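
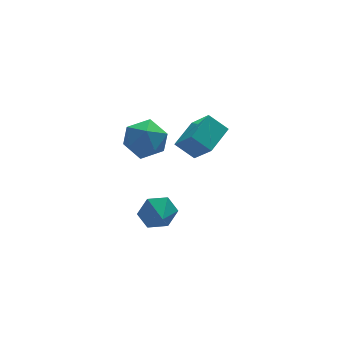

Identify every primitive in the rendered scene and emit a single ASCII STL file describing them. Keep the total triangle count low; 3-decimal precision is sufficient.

solid 
facet normal -0.747 -0.605 -0.276
outer loop
vertex 2.169 -4.995 3.857
vertex 1.411 -4.399 4.605
vertex 1.758 -3.9 2.569
endloop
endfacet
facet normal 0.621 -0.488 -0.613
outer loop
vertex 2.969 -2.921 3.015
vertex 2.169 -4.995 3.857
vertex 1.758 -3.9 2.569
endloop
endfacet
facet normal -0.747 -0.605 -0.276
outer loop
vertex 1.758 -3.9 2.569
vertex 1.411 -4.399 4.605
vertex 1.0 -3.304 3.317
endloop
endfacet
facet normal -0.236 0.629 -0.741
outer loop
vertex 1.0 -3.304 3.317
vertex 2.969 -2.921 3.015
vertex 1.758 -3.9 2.569
endloop
endfacet
facet normal 0.236 -0.629 0.741
outer loop
vertex 2.169 -4.995 3.857
vertex 2.622 -3.42 5.051
vertex 1.411 -4.399 4.605
endloop
endfacet
facet normal 0.621 -0.488 -0.613
outer loop
vertex 3.38 -4.016 4.303
vertex 2.169 -4.995 3.857
vertex 2.969 -2.921 3.015
endloop
endfacet
facet normal 0.236 -0.629 0.741
outer loop
vertex 3.38 -4.016 4.303
vertex 2.622 -3.42 5.051
vertex 2.169 -4.995 3.857
endloop
endfacet
facet normal -0.621 0.488 0.613
outer loop
vertex 1.411 -4.399 4.605
vertex 2.622 -3.42 5.051
vertex 1.0 -3.304 3.317
endloop
endfacet
facet normal -0.236 0.629 -0.741
outer loop
vertex 2.211 -2.325 3.763
vertex 2.969 -2.921 3.015
vertex 1.0 -3.304 3.317
endloop
endfacet
facet normal -0.621 0.488 0.613
outer loop
vertex 1.0 -3.304 3.317
vertex 2.622 -3.42 5.051
vertex 2.211 -2.325 3.763
endloop
endfacet
facet normal 0.747 0.605 0.276
outer loop
vertex 2.211 -2.325 3.763
vertex 3.38 -4.016 4.303
vertex 2.969 -2.921 3.015
endloop
endfacet
facet normal 0.747 0.605 0.276
outer loop
vertex 2.622 -3.42 5.051
vertex 3.38 -4.016 4.303
vertex 2.211 -2.325 3.763
endloop
endfacet
facet normal 0.093 0.936 -0.339
outer loop
vertex 0.724 -3.171 -2.8
vertex 0.329 -2.824 -1.95
vertex 1.318 -2.95 -2.027
endloop
endfacet
facet normal 0.560 -0.804 -0.200
outer loop
vertex 0.724 -3.171 -2.8
vertex 1.318 -2.95 -2.027
vertex 0.231 -3.816 -1.59
endloop
endfacet
facet normal 0.093 0.936 -0.340
outer loop
vertex 1.318 -2.95 -2.027
vertex 0.329 -2.824 -1.95
vertex 0.923 -2.602 -1.177
endloop
endfacet
facet normal 0.649 -0.549 0.526
outer loop
vertex 1.318 -2.95 -2.027
vertex 0.923 -2.602 -1.177
vertex 0.231 -3.816 -1.59
endloop
endfacet
facet normal 0.092 0.936 -0.340
outer loop
vertex 0.923 -2.602 -1.177
vertex 0.329 -2.824 -1.95
vertex -0.066 -2.476 -1.099
endloop
endfacet
facet normal 0.031 -0.338 0.941
outer loop
vertex 0.923 -2.602 -1.177
vertex -0.066 -2.476 -1.099
vertex 0.231 -3.816 -1.59
endloop
endfacet
facet normal 0.093 0.936 -0.340
outer loop
vertex -0.066 -2.476 -1.099
vertex 0.329 -2.824 -1.95
vertex -0.66 -2.698 -1.873
endloop
endfacet
facet normal -0.678 -0.381 0.629
outer loop
vertex -0.066 -2.476 -1.099
vertex -0.66 -2.698 -1.873
vertex 0.231 -3.816 -1.59
endloop
endfacet
facet normal 0.093 0.936 -0.340
outer loop
vertex -0.66 -2.698 -1.873
vertex 0.329 -2.824 -1.95
vertex -0.265 -3.046 -2.723
endloop
endfacet
facet normal -0.766 -0.635 -0.096
outer loop
vertex -0.66 -2.698 -1.873
vertex -0.265 -3.046 -2.723
vertex 0.231 -3.816 -1.59
endloop
endfacet
facet normal 0.092 0.936 -0.339
outer loop
vertex -0.265 -3.046 -2.723
vertex 0.329 -2.824 -1.95
vertex 0.724 -3.171 -2.8
endloop
endfacet
facet normal -0.147 -0.847 -0.511
outer loop
vertex -0.265 -3.046 -2.723
vertex 0.724 -3.171 -2.8
vertex 0.231 -3.816 -1.59
endloop
endfacet
facet normal -0.649 0.755 0.098
outer loop
vertex -0.781 -1.179 2.172
vertex -0.589 -1.167 3.355
vertex 0.087 -0.492 2.63
endloop
endfacet
facet normal -0.329 0.775 -0.540
outer loop
vertex -0.781 -1.179 2.172
vertex 0.087 -0.492 2.63
vertex 0.282 -1.111 1.622
endloop
endfacet
facet normal -0.462 0.159 -0.873
outer loop
vertex -0.781 -1.179 2.172
vertex 0.282 -1.111 1.622
vertex -0.274 -2.168 1.724
endloop
endfacet
facet normal -0.864 -0.242 -0.442
outer loop
vertex -0.781 -1.179 2.172
vertex -0.274 -2.168 1.724
vertex -0.812 -2.203 2.794
endloop
endfacet
facet normal -0.979 0.125 0.158
outer loop
vertex -0.781 -1.179 2.172
vertex -0.812 -2.203 2.794
vertex -0.589 -1.167 3.355
endloop
endfacet
facet normal 0.376 0.820 -0.431
outer loop
vertex 0.282 -1.111 1.622
vertex 0.087 -0.492 2.63
vertex 1.132 -1.057 2.466
endloop
endfacet
facet normal -0.142 0.787 0.600
outer loop
vertex 0.087 -0.492 2.63
vertex -0.589 -1.167 3.355
vertex 0.594 -1.092 3.536
endloop
endfacet
facet normal -0.678 -0.232 0.698
outer loop
vertex -0.589 -1.167 3.355
vertex -0.812 -2.203 2.794
vertex 0.038 -2.149 3.638
endloop
endfacet
facet normal -0.490 -0.827 -0.274
outer loop
vertex -0.812 -2.203 2.794
vertex -0.274 -2.168 1.724
vertex 0.233 -2.768 2.63
endloop
endfacet
facet normal 0.160 -0.178 -0.971
outer loop
vertex -0.274 -2.168 1.724
vertex 0.282 -1.111 1.622
vertex 0.909 -2.093 1.905
endloop
endfacet
facet normal 0.864 0.242 0.442
outer loop
vertex 1.101 -2.081 3.088
vertex 1.132 -1.057 2.466
vertex 0.594 -1.092 3.536
endloop
endfacet
facet normal 0.462 -0.159 0.873
outer loop
vertex 1.101 -2.081 3.088
vertex 0.594 -1.092 3.536
vertex 0.038 -2.149 3.638
endloop
endfacet
facet normal 0.329 -0.775 0.540
outer loop
vertex 1.101 -2.081 3.088
vertex 0.038 -2.149 3.638
vertex 0.233 -2.768 2.63
endloop
endfacet
facet normal 0.649 -0.755 -0.098
outer loop
vertex 1.101 -2.081 3.088
vertex 0.233 -2.768 2.63
vertex 0.909 -2.093 1.905
endloop
endfacet
facet normal 0.979 -0.125 -0.158
outer loop
vertex 1.101 -2.081 3.088
vertex 0.909 -2.093 1.905
vertex 1.132 -1.057 2.466
endloop
endfacet
facet normal 0.490 0.827 0.274
outer loop
vertex 0.594 -1.092 3.536
vertex 1.132 -1.057 2.466
vertex 0.087 -0.492 2.63
endloop
endfacet
facet normal -0.160 0.178 0.971
outer loop
vertex 0.038 -2.149 3.638
vertex 0.594 -1.092 3.536
vertex -0.589 -1.167 3.355
endloop
endfacet
facet normal -0.376 -0.820 0.431
outer loop
vertex 0.233 -2.768 2.63
vertex 0.038 -2.149 3.638
vertex -0.812 -2.203 2.794
endloop
endfacet
facet normal 0.142 -0.787 -0.600
outer loop
vertex 0.909 -2.093 1.905
vertex 0.233 -2.768 2.63
vertex -0.274 -2.168 1.724
endloop
endfacet
facet normal 0.678 0.232 -0.698
outer loop
vertex 1.132 -1.057 2.466
vertex 0.909 -2.093 1.905
vertex 0.282 -1.111 1.622
endloop
endfacet

endsolid


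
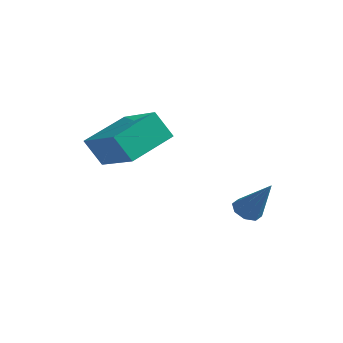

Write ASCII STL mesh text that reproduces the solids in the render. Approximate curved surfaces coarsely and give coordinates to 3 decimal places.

solid 
facet normal -0.541 0.016 -0.841
outer loop
vertex 1.616 1.586 -2.893
vertex 1.182 1.363 -2.618
vertex 1.359 1.884 -2.722
endloop
endfacet
facet normal 0.725 0.682 -0.099
outer loop
vertex 1.616 1.586 -2.893
vertex 1.359 1.884 -2.722
vertex 2.078 1.337 -1.222
endloop
endfacet
facet normal -0.539 0.015 -0.842
outer loop
vertex 1.359 1.884 -2.722
vertex 1.182 1.363 -2.618
vertex 0.998 1.876 -2.491
endloop
endfacet
facet normal 0.153 0.950 0.273
outer loop
vertex 1.359 1.884 -2.722
vertex 0.998 1.876 -2.491
vertex 2.078 1.337 -1.222
endloop
endfacet
facet normal -0.540 0.015 -0.842
outer loop
vertex 0.998 1.876 -2.491
vertex 1.182 1.363 -2.618
vertex 0.745 1.567 -2.334
endloop
endfacet
facet normal -0.412 0.658 0.630
outer loop
vertex 0.998 1.876 -2.491
vertex 0.745 1.567 -2.334
vertex 2.078 1.337 -1.222
endloop
endfacet
facet normal -0.540 0.016 -0.842
outer loop
vertex 0.745 1.567 -2.334
vertex 1.182 1.363 -2.618
vertex 0.748 1.139 -2.344
endloop
endfacet
facet normal -0.643 -0.022 0.766
outer loop
vertex 0.745 1.567 -2.334
vertex 0.748 1.139 -2.344
vertex 2.078 1.337 -1.222
endloop
endfacet
facet normal -0.540 0.017 -0.841
outer loop
vertex 0.748 1.139 -2.344
vertex 1.182 1.363 -2.618
vertex 1.005 0.841 -2.515
endloop
endfacet
facet normal -0.403 -0.692 0.600
outer loop
vertex 0.748 1.139 -2.344
vertex 1.005 0.841 -2.515
vertex 2.078 1.337 -1.222
endloop
endfacet
facet normal -0.539 0.017 -0.842
outer loop
vertex 1.005 0.841 -2.515
vertex 1.182 1.363 -2.618
vertex 1.366 0.849 -2.746
endloop
endfacet
facet normal 0.168 -0.959 0.229
outer loop
vertex 1.005 0.841 -2.515
vertex 1.366 0.849 -2.746
vertex 2.078 1.337 -1.222
endloop
endfacet
facet normal -0.541 0.016 -0.841
outer loop
vertex 1.366 0.849 -2.746
vertex 1.182 1.363 -2.618
vertex 1.619 1.158 -2.903
endloop
endfacet
facet normal 0.734 -0.667 -0.129
outer loop
vertex 1.366 0.849 -2.746
vertex 1.619 1.158 -2.903
vertex 2.078 1.337 -1.222
endloop
endfacet
facet normal -0.541 0.016 -0.841
outer loop
vertex 1.619 1.158 -2.903
vertex 1.182 1.363 -2.618
vertex 1.616 1.586 -2.893
endloop
endfacet
facet normal 0.964 0.013 -0.265
outer loop
vertex 1.619 1.158 -2.903
vertex 1.616 1.586 -2.893
vertex 2.078 1.337 -1.222
endloop
endfacet
facet normal -0.521 -0.117 0.845
outer loop
vertex -1.665 -2.164 1.508
vertex -1.187 -0.478 2.036
vertex -3.298 -1.417 0.604
endloop
endfacet
facet normal -0.262 -0.921 -0.288
outer loop
vertex -2.693 -1.282 -0.376
vertex -1.665 -2.164 1.508
vertex -3.298 -1.417 0.604
endloop
endfacet
facet normal -0.521 -0.118 0.845
outer loop
vertex -3.298 -1.417 0.604
vertex -1.187 -0.478 2.036
vertex -2.82 0.268 1.133
endloop
endfacet
facet normal -0.812 0.372 -0.450
outer loop
vertex -2.82 0.268 1.133
vertex -2.693 -1.282 -0.376
vertex -3.298 -1.417 0.604
endloop
endfacet
facet normal 0.812 -0.371 0.450
outer loop
vertex -1.665 -2.164 1.508
vertex -0.582 -0.343 1.056
vertex -1.187 -0.478 2.036
endloop
endfacet
facet normal -0.261 -0.921 -0.289
outer loop
vertex -1.06 -2.028 0.527
vertex -1.665 -2.164 1.508
vertex -2.693 -1.282 -0.376
endloop
endfacet
facet normal 0.812 -0.372 0.449
outer loop
vertex -1.06 -2.028 0.527
vertex -0.582 -0.343 1.056
vertex -1.665 -2.164 1.508
endloop
endfacet
facet normal 0.261 0.921 0.288
outer loop
vertex -1.187 -0.478 2.036
vertex -0.582 -0.343 1.056
vertex -2.82 0.268 1.133
endloop
endfacet
facet normal -0.812 0.371 -0.450
outer loop
vertex -2.215 0.404 0.152
vertex -2.693 -1.282 -0.376
vertex -2.82 0.268 1.133
endloop
endfacet
facet normal 0.261 0.921 0.289
outer loop
vertex -2.82 0.268 1.133
vertex -0.582 -0.343 1.056
vertex -2.215 0.404 0.152
endloop
endfacet
facet normal 0.521 0.117 -0.845
outer loop
vertex -2.215 0.404 0.152
vertex -1.06 -2.028 0.527
vertex -2.693 -1.282 -0.376
endloop
endfacet
facet normal 0.522 0.117 -0.845
outer loop
vertex -0.582 -0.343 1.056
vertex -1.06 -2.028 0.527
vertex -2.215 0.404 0.152
endloop
endfacet

endsolid


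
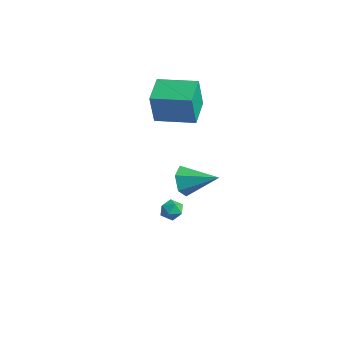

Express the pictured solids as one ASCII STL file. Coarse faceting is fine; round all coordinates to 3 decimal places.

solid 
facet normal -0.679 -0.725 0.117
outer loop
vertex 2.03 -2.227 1.397
vertex 2.448 -2.652 1.191
vertex 2.411 -2.518 1.807
endloop
endfacet
facet normal -0.784 -0.200 0.587
outer loop
vertex 2.03 -2.227 1.397
vertex 2.411 -2.518 1.807
vertex 2.298 -1.901 1.866
endloop
endfacet
facet normal -0.886 0.405 0.225
outer loop
vertex 2.03 -2.227 1.397
vertex 2.298 -1.901 1.866
vertex 2.265 -1.652 1.287
endloop
endfacet
facet normal -0.844 0.255 -0.472
outer loop
vertex 2.03 -2.227 1.397
vertex 2.265 -1.652 1.287
vertex 2.358 -2.116 0.87
endloop
endfacet
facet normal -0.716 -0.443 -0.539
outer loop
vertex 2.03 -2.227 1.397
vertex 2.358 -2.116 0.87
vertex 2.448 -2.652 1.191
endloop
endfacet
facet normal -0.189 -0.128 0.974
outer loop
vertex 2.298 -1.901 1.866
vertex 2.411 -2.518 1.807
vertex 2.882 -2.124 1.95
endloop
endfacet
facet normal -0.019 -0.977 0.211
outer loop
vertex 2.411 -2.518 1.807
vertex 2.448 -2.652 1.191
vertex 2.975 -2.588 1.533
endloop
endfacet
facet normal -0.077 -0.522 -0.850
outer loop
vertex 2.448 -2.652 1.191
vertex 2.358 -2.116 0.87
vertex 2.942 -2.339 0.954
endloop
endfacet
facet normal -0.284 0.609 -0.741
outer loop
vertex 2.358 -2.116 0.87
vertex 2.265 -1.652 1.287
vertex 2.829 -1.722 1.013
endloop
endfacet
facet normal -0.354 0.852 0.386
outer loop
vertex 2.265 -1.652 1.287
vertex 2.298 -1.901 1.866
vertex 2.792 -1.588 1.629
endloop
endfacet
facet normal 0.844 -0.255 0.472
outer loop
vertex 3.21 -2.013 1.423
vertex 2.882 -2.124 1.95
vertex 2.975 -2.588 1.533
endloop
endfacet
facet normal 0.886 -0.405 -0.225
outer loop
vertex 3.21 -2.013 1.423
vertex 2.975 -2.588 1.533
vertex 2.942 -2.339 0.954
endloop
endfacet
facet normal 0.784 0.200 -0.587
outer loop
vertex 3.21 -2.013 1.423
vertex 2.942 -2.339 0.954
vertex 2.829 -1.722 1.013
endloop
endfacet
facet normal 0.679 0.725 -0.117
outer loop
vertex 3.21 -2.013 1.423
vertex 2.829 -1.722 1.013
vertex 2.792 -1.588 1.629
endloop
endfacet
facet normal 0.716 0.443 0.539
outer loop
vertex 3.21 -2.013 1.423
vertex 2.792 -1.588 1.629
vertex 2.882 -2.124 1.95
endloop
endfacet
facet normal 0.284 -0.609 0.741
outer loop
vertex 2.975 -2.588 1.533
vertex 2.882 -2.124 1.95
vertex 2.411 -2.518 1.807
endloop
endfacet
facet normal 0.354 -0.852 -0.386
outer loop
vertex 2.942 -2.339 0.954
vertex 2.975 -2.588 1.533
vertex 2.448 -2.652 1.191
endloop
endfacet
facet normal 0.189 0.128 -0.974
outer loop
vertex 2.829 -1.722 1.013
vertex 2.942 -2.339 0.954
vertex 2.358 -2.116 0.87
endloop
endfacet
facet normal 0.019 0.977 -0.211
outer loop
vertex 2.792 -1.588 1.629
vertex 2.829 -1.722 1.013
vertex 2.265 -1.652 1.287
endloop
endfacet
facet normal 0.077 0.522 0.850
outer loop
vertex 2.882 -2.124 1.95
vertex 2.792 -1.588 1.629
vertex 2.298 -1.901 1.866
endloop
endfacet
facet normal -0.588 0.781 0.210
outer loop
vertex -4.899 3.405 4.535
vertex -3.149 4.678 4.696
vertex -5.025 3.817 2.654
endloop
endfacet
facet normal -0.807 -0.586 -0.074
outer loop
vertex -3.991 2.442 2.284
vertex -4.899 3.405 4.535
vertex -5.025 3.817 2.654
endloop
endfacet
facet normal -0.588 0.781 0.210
outer loop
vertex -5.025 3.817 2.654
vertex -3.149 4.678 4.696
vertex -3.275 5.09 2.815
endloop
endfacet
facet normal -0.065 0.213 -0.975
outer loop
vertex -3.275 5.09 2.815
vertex -3.991 2.442 2.284
vertex -5.025 3.817 2.654
endloop
endfacet
facet normal 0.065 -0.213 0.975
outer loop
vertex -4.899 3.405 4.535
vertex -2.115 3.303 4.326
vertex -3.149 4.678 4.696
endloop
endfacet
facet normal -0.807 -0.586 -0.074
outer loop
vertex -3.865 2.03 4.165
vertex -4.899 3.405 4.535
vertex -3.991 2.442 2.284
endloop
endfacet
facet normal 0.065 -0.213 0.975
outer loop
vertex -3.865 2.03 4.165
vertex -2.115 3.303 4.326
vertex -4.899 3.405 4.535
endloop
endfacet
facet normal 0.807 0.586 0.074
outer loop
vertex -3.149 4.678 4.696
vertex -2.115 3.303 4.326
vertex -3.275 5.09 2.815
endloop
endfacet
facet normal -0.065 0.213 -0.975
outer loop
vertex -2.241 3.715 2.445
vertex -3.991 2.442 2.284
vertex -3.275 5.09 2.815
endloop
endfacet
facet normal 0.807 0.586 0.074
outer loop
vertex -3.275 5.09 2.815
vertex -2.115 3.303 4.326
vertex -2.241 3.715 2.445
endloop
endfacet
facet normal 0.588 -0.781 -0.210
outer loop
vertex -2.241 3.715 2.445
vertex -3.865 2.03 4.165
vertex -3.991 2.442 2.284
endloop
endfacet
facet normal 0.588 -0.781 -0.210
outer loop
vertex -2.115 3.303 4.326
vertex -3.865 2.03 4.165
vertex -2.241 3.715 2.445
endloop
endfacet
facet normal -0.799 -0.505 -0.326
outer loop
vertex -2.119 2.954 -2.718
vertex -2.58 3.146 -1.886
vertex -2.659 3.756 -2.636
endloop
endfacet
facet normal 0.519 0.425 -0.742
outer loop
vertex -2.119 2.954 -2.718
vertex -2.659 3.756 -2.636
vertex -0.98 4.154 -1.234
endloop
endfacet
facet normal -0.800 -0.504 -0.326
outer loop
vertex -2.659 3.756 -2.636
vertex -2.58 3.146 -1.886
vertex -3.119 3.948 -1.804
endloop
endfacet
facet normal -0.029 0.970 -0.240
outer loop
vertex -2.659 3.756 -2.636
vertex -3.119 3.948 -1.804
vertex -0.98 4.154 -1.234
endloop
endfacet
facet normal -0.800 -0.504 -0.326
outer loop
vertex -3.119 3.948 -1.804
vertex -2.58 3.146 -1.886
vertex -3.04 3.337 -1.054
endloop
endfacet
facet normal -0.239 0.740 0.628
outer loop
vertex -3.119 3.948 -1.804
vertex -3.04 3.337 -1.054
vertex -0.98 4.154 -1.234
endloop
endfacet
facet normal -0.799 -0.505 -0.326
outer loop
vertex -3.04 3.337 -1.054
vertex -2.58 3.146 -1.886
vertex -2.5 2.535 -1.136
endloop
endfacet
facet normal 0.100 -0.034 0.994
outer loop
vertex -3.04 3.337 -1.054
vertex -2.5 2.535 -1.136
vertex -0.98 4.154 -1.234
endloop
endfacet
facet normal -0.799 -0.505 -0.326
outer loop
vertex -2.5 2.535 -1.136
vertex -2.58 3.146 -1.886
vertex -2.04 2.344 -1.968
endloop
endfacet
facet normal 0.649 -0.580 0.492
outer loop
vertex -2.5 2.535 -1.136
vertex -2.04 2.344 -1.968
vertex -0.98 4.154 -1.234
endloop
endfacet
facet normal -0.799 -0.505 -0.326
outer loop
vertex -2.04 2.344 -1.968
vertex -2.58 3.146 -1.886
vertex -2.119 2.954 -2.718
endloop
endfacet
facet normal 0.858 -0.350 -0.375
outer loop
vertex -2.04 2.344 -1.968
vertex -2.119 2.954 -2.718
vertex -0.98 4.154 -1.234
endloop
endfacet

endsolid


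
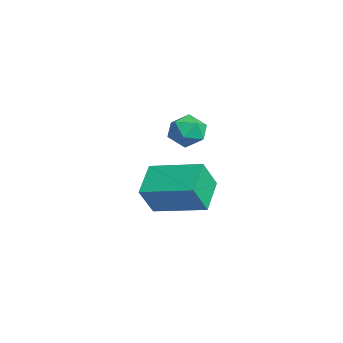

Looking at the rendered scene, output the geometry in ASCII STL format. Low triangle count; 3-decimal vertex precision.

solid 
facet normal -0.765 0.462 0.449
outer loop
vertex 0.12 -0.407 -2.884
vertex 1.254 1.057 -2.459
vertex -0.186 0.146 -3.974
endloop
endfacet
facet normal -0.597 -0.771 -0.223
outer loop
vertex 0.846 -0.477 -4.581
vertex 0.12 -0.407 -2.884
vertex -0.186 0.146 -3.974
endloop
endfacet
facet normal -0.765 0.461 0.450
outer loop
vertex -0.186 0.146 -3.974
vertex 1.254 1.057 -2.459
vertex 0.947 1.61 -3.549
endloop
endfacet
facet normal -0.243 0.439 -0.865
outer loop
vertex 0.947 1.61 -3.549
vertex 0.846 -0.477 -4.581
vertex -0.186 0.146 -3.974
endloop
endfacet
facet normal 0.243 -0.439 0.865
outer loop
vertex 0.12 -0.407 -2.884
vertex 2.286 0.434 -3.066
vertex 1.254 1.057 -2.459
endloop
endfacet
facet normal -0.596 -0.771 -0.223
outer loop
vertex 1.153 -1.03 -3.491
vertex 0.12 -0.407 -2.884
vertex 0.846 -0.477 -4.581
endloop
endfacet
facet normal 0.243 -0.439 0.865
outer loop
vertex 1.153 -1.03 -3.491
vertex 2.286 0.434 -3.066
vertex 0.12 -0.407 -2.884
endloop
endfacet
facet normal 0.597 0.771 0.223
outer loop
vertex 1.254 1.057 -2.459
vertex 2.286 0.434 -3.066
vertex 0.947 1.61 -3.549
endloop
endfacet
facet normal -0.243 0.439 -0.865
outer loop
vertex 1.98 0.987 -4.156
vertex 0.846 -0.477 -4.581
vertex 0.947 1.61 -3.549
endloop
endfacet
facet normal 0.596 0.771 0.224
outer loop
vertex 0.947 1.61 -3.549
vertex 2.286 0.434 -3.066
vertex 1.98 0.987 -4.156
endloop
endfacet
facet normal 0.765 -0.462 -0.450
outer loop
vertex 1.98 0.987 -4.156
vertex 1.153 -1.03 -3.491
vertex 0.846 -0.477 -4.581
endloop
endfacet
facet normal 0.765 -0.462 -0.449
outer loop
vertex 2.286 0.434 -3.066
vertex 1.153 -1.03 -3.491
vertex 1.98 0.987 -4.156
endloop
endfacet
facet normal -0.569 0.679 0.464
outer loop
vertex -2.558 2.337 -2.531
vertex -3.179 1.952 -2.729
vertex -2.83 1.797 -2.075
endloop
endfacet
facet normal 0.069 0.623 0.779
outer loop
vertex -2.558 2.337 -2.531
vertex -2.83 1.797 -2.075
vertex -2.084 1.856 -2.188
endloop
endfacet
facet normal 0.569 0.769 0.292
outer loop
vertex -2.558 2.337 -2.531
vertex -2.084 1.856 -2.188
vertex -1.971 2.047 -2.912
endloop
endfacet
facet normal 0.240 0.914 -0.326
outer loop
vertex -2.558 2.337 -2.531
vertex -1.971 2.047 -2.912
vertex -2.648 2.106 -3.246
endloop
endfacet
facet normal -0.463 0.859 -0.219
outer loop
vertex -2.558 2.337 -2.531
vertex -2.648 2.106 -3.246
vertex -3.179 1.952 -2.729
endloop
endfacet
facet normal 0.154 -0.054 0.987
outer loop
vertex -2.084 1.856 -2.188
vertex -2.83 1.797 -2.075
vertex -2.412 1.174 -2.174
endloop
endfacet
facet normal -0.878 0.037 0.477
outer loop
vertex -2.83 1.797 -2.075
vertex -3.179 1.952 -2.729
vertex -3.089 1.233 -2.508
endloop
endfacet
facet normal -0.706 0.327 -0.628
outer loop
vertex -3.179 1.952 -2.729
vertex -2.648 2.106 -3.246
vertex -2.976 1.424 -3.232
endloop
endfacet
facet normal 0.431 0.416 -0.800
outer loop
vertex -2.648 2.106 -3.246
vertex -1.971 2.047 -2.912
vertex -2.23 1.483 -3.345
endloop
endfacet
facet normal 0.963 0.181 0.198
outer loop
vertex -1.971 2.047 -2.912
vertex -2.084 1.856 -2.188
vertex -1.881 1.328 -2.691
endloop
endfacet
facet normal -0.240 -0.914 0.326
outer loop
vertex -2.502 0.943 -2.889
vertex -2.412 1.174 -2.174
vertex -3.089 1.233 -2.508
endloop
endfacet
facet normal -0.569 -0.769 -0.292
outer loop
vertex -2.502 0.943 -2.889
vertex -3.089 1.233 -2.508
vertex -2.976 1.424 -3.232
endloop
endfacet
facet normal -0.069 -0.623 -0.779
outer loop
vertex -2.502 0.943 -2.889
vertex -2.976 1.424 -3.232
vertex -2.23 1.483 -3.345
endloop
endfacet
facet normal 0.569 -0.679 -0.464
outer loop
vertex -2.502 0.943 -2.889
vertex -2.23 1.483 -3.345
vertex -1.881 1.328 -2.691
endloop
endfacet
facet normal 0.463 -0.859 0.219
outer loop
vertex -2.502 0.943 -2.889
vertex -1.881 1.328 -2.691
vertex -2.412 1.174 -2.174
endloop
endfacet
facet normal -0.431 -0.416 0.800
outer loop
vertex -3.089 1.233 -2.508
vertex -2.412 1.174 -2.174
vertex -2.83 1.797 -2.075
endloop
endfacet
facet normal -0.963 -0.181 -0.198
outer loop
vertex -2.976 1.424 -3.232
vertex -3.089 1.233 -2.508
vertex -3.179 1.952 -2.729
endloop
endfacet
facet normal -0.154 0.054 -0.987
outer loop
vertex -2.23 1.483 -3.345
vertex -2.976 1.424 -3.232
vertex -2.648 2.106 -3.246
endloop
endfacet
facet normal 0.878 -0.037 -0.477
outer loop
vertex -1.881 1.328 -2.691
vertex -2.23 1.483 -3.345
vertex -1.971 2.047 -2.912
endloop
endfacet
facet normal 0.706 -0.327 0.628
outer loop
vertex -2.412 1.174 -2.174
vertex -1.881 1.328 -2.691
vertex -2.084 1.856 -2.188
endloop
endfacet

endsolid


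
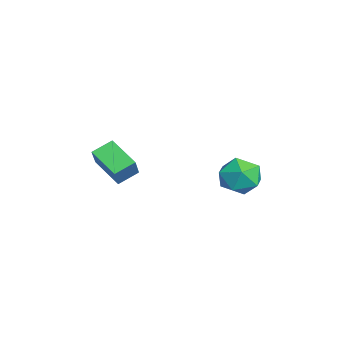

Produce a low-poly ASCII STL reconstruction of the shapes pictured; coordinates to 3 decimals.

solid 
facet normal -0.413 0.427 0.804
outer loop
vertex 2.357 3.08 -2.468
vertex 1.27 2.629 -2.786
vertex 2.01 1.983 -2.063
endloop
endfacet
facet normal 0.268 0.258 0.928
outer loop
vertex 2.357 3.08 -2.468
vertex 2.01 1.983 -2.063
vertex 3.156 2.158 -2.443
endloop
endfacet
facet normal 0.671 0.594 0.444
outer loop
vertex 2.357 3.08 -2.468
vertex 3.156 2.158 -2.443
vertex 3.124 2.912 -3.402
endloop
endfacet
facet normal 0.238 0.971 0.021
outer loop
vertex 2.357 3.08 -2.468
vertex 3.124 2.912 -3.402
vertex 1.958 3.203 -3.613
endloop
endfacet
facet normal -0.432 0.868 0.244
outer loop
vertex 2.357 3.08 -2.468
vertex 1.958 3.203 -3.613
vertex 1.27 2.629 -2.786
endloop
endfacet
facet normal 0.342 -0.445 0.827
outer loop
vertex 3.156 2.158 -2.443
vertex 2.01 1.983 -2.063
vertex 2.562 1.137 -2.747
endloop
endfacet
facet normal -0.760 -0.170 0.627
outer loop
vertex 2.01 1.983 -2.063
vertex 1.27 2.629 -2.786
vertex 1.396 1.428 -2.958
endloop
endfacet
facet normal -0.791 0.544 -0.281
outer loop
vertex 1.27 2.629 -2.786
vertex 1.958 3.203 -3.613
vertex 1.364 2.182 -3.917
endloop
endfacet
facet normal 0.293 0.709 -0.641
outer loop
vertex 1.958 3.203 -3.613
vertex 3.124 2.912 -3.402
vertex 2.51 2.357 -4.297
endloop
endfacet
facet normal 0.994 0.098 0.044
outer loop
vertex 3.124 2.912 -3.402
vertex 3.156 2.158 -2.443
vertex 3.25 1.711 -3.574
endloop
endfacet
facet normal -0.238 -0.971 -0.021
outer loop
vertex 2.163 1.26 -3.892
vertex 2.562 1.137 -2.747
vertex 1.396 1.428 -2.958
endloop
endfacet
facet normal -0.671 -0.594 -0.444
outer loop
vertex 2.163 1.26 -3.892
vertex 1.396 1.428 -2.958
vertex 1.364 2.182 -3.917
endloop
endfacet
facet normal -0.268 -0.258 -0.928
outer loop
vertex 2.163 1.26 -3.892
vertex 1.364 2.182 -3.917
vertex 2.51 2.357 -4.297
endloop
endfacet
facet normal 0.413 -0.427 -0.804
outer loop
vertex 2.163 1.26 -3.892
vertex 2.51 2.357 -4.297
vertex 3.25 1.711 -3.574
endloop
endfacet
facet normal 0.432 -0.868 -0.244
outer loop
vertex 2.163 1.26 -3.892
vertex 3.25 1.711 -3.574
vertex 2.562 1.137 -2.747
endloop
endfacet
facet normal -0.293 -0.709 0.641
outer loop
vertex 1.396 1.428 -2.958
vertex 2.562 1.137 -2.747
vertex 2.01 1.983 -2.063
endloop
endfacet
facet normal -0.994 -0.098 -0.044
outer loop
vertex 1.364 2.182 -3.917
vertex 1.396 1.428 -2.958
vertex 1.27 2.629 -2.786
endloop
endfacet
facet normal -0.342 0.445 -0.827
outer loop
vertex 2.51 2.357 -4.297
vertex 1.364 2.182 -3.917
vertex 1.958 3.203 -3.613
endloop
endfacet
facet normal 0.760 0.170 -0.627
outer loop
vertex 3.25 1.711 -3.574
vertex 2.51 2.357 -4.297
vertex 3.124 2.912 -3.402
endloop
endfacet
facet normal 0.791 -0.544 0.281
outer loop
vertex 2.562 1.137 -2.747
vertex 3.25 1.711 -3.574
vertex 3.156 2.158 -2.443
endloop
endfacet
facet normal -0.588 0.137 -0.798
outer loop
vertex -0.532 -3.593 -2.7
vertex 0.829 -2.555 -3.525
vertex -0.069 -4.609 -3.215
endloop
endfacet
facet normal -0.716 -0.546 0.434
outer loop
vertex 0.771 -4.805 -2.075
vertex -0.532 -3.593 -2.7
vertex -0.069 -4.609 -3.215
endloop
endfacet
facet normal -0.588 0.137 -0.798
outer loop
vertex -0.069 -4.609 -3.215
vertex 0.829 -2.555 -3.525
vertex 1.292 -3.571 -4.04
endloop
endfacet
facet normal 0.376 -0.826 -0.419
outer loop
vertex 1.292 -3.571 -4.04
vertex 0.771 -4.805 -2.075
vertex -0.069 -4.609 -3.215
endloop
endfacet
facet normal -0.376 0.826 0.419
outer loop
vertex -0.532 -3.593 -2.7
vertex 1.669 -2.751 -2.385
vertex 0.829 -2.555 -3.525
endloop
endfacet
facet normal -0.716 -0.546 0.434
outer loop
vertex 0.308 -3.789 -1.56
vertex -0.532 -3.593 -2.7
vertex 0.771 -4.805 -2.075
endloop
endfacet
facet normal -0.376 0.826 0.419
outer loop
vertex 0.308 -3.789 -1.56
vertex 1.669 -2.751 -2.385
vertex -0.532 -3.593 -2.7
endloop
endfacet
facet normal 0.716 0.546 -0.434
outer loop
vertex 0.829 -2.555 -3.525
vertex 1.669 -2.751 -2.385
vertex 1.292 -3.571 -4.04
endloop
endfacet
facet normal 0.376 -0.826 -0.419
outer loop
vertex 2.132 -3.767 -2.9
vertex 0.771 -4.805 -2.075
vertex 1.292 -3.571 -4.04
endloop
endfacet
facet normal 0.716 0.546 -0.434
outer loop
vertex 1.292 -3.571 -4.04
vertex 1.669 -2.751 -2.385
vertex 2.132 -3.767 -2.9
endloop
endfacet
facet normal 0.588 -0.137 0.798
outer loop
vertex 2.132 -3.767 -2.9
vertex 0.308 -3.789 -1.56
vertex 0.771 -4.805 -2.075
endloop
endfacet
facet normal 0.588 -0.137 0.798
outer loop
vertex 1.669 -2.751 -2.385
vertex 0.308 -3.789 -1.56
vertex 2.132 -3.767 -2.9
endloop
endfacet

endsolid


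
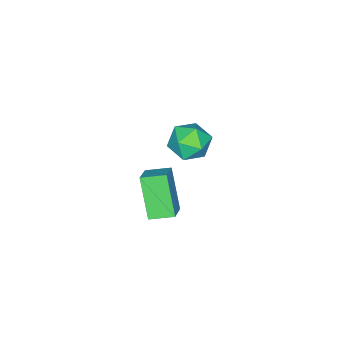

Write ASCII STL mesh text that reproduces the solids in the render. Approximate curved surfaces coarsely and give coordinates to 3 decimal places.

solid 
facet normal 0.418 0.457 0.785
outer loop
vertex -2.463 2.024 -2.2
vertex -2.876 1.476 -1.661
vertex -2.083 1.274 -1.966
endloop
endfacet
facet normal 0.843 0.494 0.212
outer loop
vertex -2.463 2.024 -2.2
vertex -2.083 1.274 -1.966
vertex -2.035 1.548 -2.793
endloop
endfacet
facet normal 0.483 0.819 -0.309
outer loop
vertex -2.463 2.024 -2.2
vertex -2.035 1.548 -2.793
vertex -2.797 1.919 -2.999
endloop
endfacet
facet normal -0.166 0.984 -0.060
outer loop
vertex -2.463 2.024 -2.2
vertex -2.797 1.919 -2.999
vertex -3.317 1.874 -2.3
endloop
endfacet
facet normal -0.206 0.761 0.616
outer loop
vertex -2.463 2.024 -2.2
vertex -3.317 1.874 -2.3
vertex -2.876 1.476 -1.661
endloop
endfacet
facet normal 0.985 -0.173 -0.000
outer loop
vertex -2.035 1.548 -2.793
vertex -2.083 1.274 -1.966
vertex -2.183 0.706 -2.62
endloop
endfacet
facet normal 0.297 -0.232 0.926
outer loop
vertex -2.083 1.274 -1.966
vertex -2.876 1.476 -1.661
vertex -2.703 0.661 -1.921
endloop
endfacet
facet normal -0.712 0.259 0.653
outer loop
vertex -2.876 1.476 -1.661
vertex -3.317 1.874 -2.3
vertex -3.465 1.032 -2.127
endloop
endfacet
facet normal -0.647 0.622 -0.441
outer loop
vertex -3.317 1.874 -2.3
vertex -2.797 1.919 -2.999
vertex -3.417 1.306 -2.954
endloop
endfacet
facet normal 0.401 0.355 -0.845
outer loop
vertex -2.797 1.919 -2.999
vertex -2.035 1.548 -2.793
vertex -2.624 1.104 -3.259
endloop
endfacet
facet normal 0.166 -0.984 0.060
outer loop
vertex -3.037 0.556 -2.72
vertex -2.183 0.706 -2.62
vertex -2.703 0.661 -1.921
endloop
endfacet
facet normal -0.483 -0.819 0.309
outer loop
vertex -3.037 0.556 -2.72
vertex -2.703 0.661 -1.921
vertex -3.465 1.032 -2.127
endloop
endfacet
facet normal -0.843 -0.494 -0.212
outer loop
vertex -3.037 0.556 -2.72
vertex -3.465 1.032 -2.127
vertex -3.417 1.306 -2.954
endloop
endfacet
facet normal -0.418 -0.457 -0.785
outer loop
vertex -3.037 0.556 -2.72
vertex -3.417 1.306 -2.954
vertex -2.624 1.104 -3.259
endloop
endfacet
facet normal 0.206 -0.761 -0.616
outer loop
vertex -3.037 0.556 -2.72
vertex -2.624 1.104 -3.259
vertex -2.183 0.706 -2.62
endloop
endfacet
facet normal 0.647 -0.622 0.441
outer loop
vertex -2.703 0.661 -1.921
vertex -2.183 0.706 -2.62
vertex -2.083 1.274 -1.966
endloop
endfacet
facet normal -0.401 -0.355 0.845
outer loop
vertex -3.465 1.032 -2.127
vertex -2.703 0.661 -1.921
vertex -2.876 1.476 -1.661
endloop
endfacet
facet normal -0.985 0.173 0.000
outer loop
vertex -3.417 1.306 -2.954
vertex -3.465 1.032 -2.127
vertex -3.317 1.874 -2.3
endloop
endfacet
facet normal -0.297 0.232 -0.926
outer loop
vertex -2.624 1.104 -3.259
vertex -3.417 1.306 -2.954
vertex -2.797 1.919 -2.999
endloop
endfacet
facet normal 0.712 -0.259 -0.653
outer loop
vertex -2.183 0.706 -2.62
vertex -2.624 1.104 -3.259
vertex -2.035 1.548 -2.793
endloop
endfacet
facet normal -0.773 -0.376 -0.511
outer loop
vertex 0.985 2.201 -0.279
vertex 0.489 2.935 -0.069
vertex 1.529 2.964 -1.662
endloop
endfacet
facet normal 0.545 -0.806 -0.231
outer loop
vertex 2.271 3.325 -1.171
vertex 0.985 2.201 -0.279
vertex 1.529 2.964 -1.662
endloop
endfacet
facet normal -0.773 -0.376 -0.511
outer loop
vertex 1.529 2.964 -1.662
vertex 0.489 2.935 -0.069
vertex 1.033 3.698 -1.452
endloop
endfacet
facet normal 0.326 0.457 -0.828
outer loop
vertex 1.033 3.698 -1.452
vertex 2.271 3.325 -1.171
vertex 1.529 2.964 -1.662
endloop
endfacet
facet normal -0.326 -0.457 0.828
outer loop
vertex 0.985 2.201 -0.279
vertex 1.231 3.296 0.422
vertex 0.489 2.935 -0.069
endloop
endfacet
facet normal 0.545 -0.806 -0.231
outer loop
vertex 1.727 2.562 0.212
vertex 0.985 2.201 -0.279
vertex 2.271 3.325 -1.171
endloop
endfacet
facet normal -0.326 -0.457 0.828
outer loop
vertex 1.727 2.562 0.212
vertex 1.231 3.296 0.422
vertex 0.985 2.201 -0.279
endloop
endfacet
facet normal -0.545 0.806 0.231
outer loop
vertex 0.489 2.935 -0.069
vertex 1.231 3.296 0.422
vertex 1.033 3.698 -1.452
endloop
endfacet
facet normal 0.326 0.457 -0.828
outer loop
vertex 1.775 4.059 -0.961
vertex 2.271 3.325 -1.171
vertex 1.033 3.698 -1.452
endloop
endfacet
facet normal -0.545 0.806 0.231
outer loop
vertex 1.033 3.698 -1.452
vertex 1.231 3.296 0.422
vertex 1.775 4.059 -0.961
endloop
endfacet
facet normal 0.773 0.376 0.511
outer loop
vertex 1.775 4.059 -0.961
vertex 1.727 2.562 0.212
vertex 2.271 3.325 -1.171
endloop
endfacet
facet normal 0.773 0.376 0.511
outer loop
vertex 1.231 3.296 0.422
vertex 1.727 2.562 0.212
vertex 1.775 4.059 -0.961
endloop
endfacet

endsolid


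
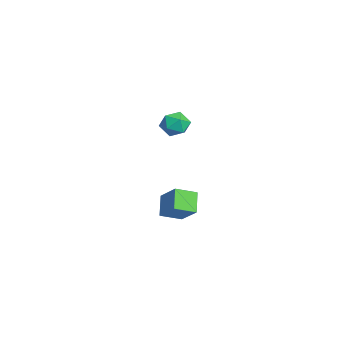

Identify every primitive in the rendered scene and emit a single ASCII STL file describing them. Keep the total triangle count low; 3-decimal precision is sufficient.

solid 
facet normal -0.390 0.820 0.418
outer loop
vertex -4.372 4.186 1.686
vertex -3.981 3.982 2.451
vertex -3.559 4.484 1.86
endloop
endfacet
facet normal -0.277 0.919 -0.279
outer loop
vertex -4.372 4.186 1.686
vertex -3.559 4.484 1.86
vertex -3.755 4.18 1.054
endloop
endfacet
facet normal -0.646 0.423 -0.635
outer loop
vertex -4.372 4.186 1.686
vertex -3.755 4.18 1.054
vertex -4.298 3.49 1.147
endloop
endfacet
facet normal -0.987 0.017 -0.158
outer loop
vertex -4.372 4.186 1.686
vertex -4.298 3.49 1.147
vertex -4.438 3.367 2.011
endloop
endfacet
facet normal -0.829 0.263 0.494
outer loop
vertex -4.372 4.186 1.686
vertex -4.438 3.367 2.011
vertex -3.981 3.982 2.451
endloop
endfacet
facet normal 0.416 0.813 -0.408
outer loop
vertex -3.755 4.18 1.054
vertex -3.559 4.484 1.86
vertex -2.982 3.973 1.429
endloop
endfacet
facet normal 0.233 0.653 0.721
outer loop
vertex -3.559 4.484 1.86
vertex -3.981 3.982 2.451
vertex -3.122 3.85 2.293
endloop
endfacet
facet normal -0.476 -0.250 0.843
outer loop
vertex -3.981 3.982 2.451
vertex -4.438 3.367 2.011
vertex -3.665 3.16 2.386
endloop
endfacet
facet normal -0.732 -0.648 -0.211
outer loop
vertex -4.438 3.367 2.011
vertex -4.298 3.49 1.147
vertex -3.861 2.856 1.58
endloop
endfacet
facet normal -0.180 0.009 -0.984
outer loop
vertex -4.298 3.49 1.147
vertex -3.755 4.18 1.054
vertex -3.439 3.358 0.989
endloop
endfacet
facet normal 0.987 -0.017 0.158
outer loop
vertex -3.048 3.154 1.754
vertex -2.982 3.973 1.429
vertex -3.122 3.85 2.293
endloop
endfacet
facet normal 0.646 -0.423 0.635
outer loop
vertex -3.048 3.154 1.754
vertex -3.122 3.85 2.293
vertex -3.665 3.16 2.386
endloop
endfacet
facet normal 0.277 -0.919 0.279
outer loop
vertex -3.048 3.154 1.754
vertex -3.665 3.16 2.386
vertex -3.861 2.856 1.58
endloop
endfacet
facet normal 0.390 -0.820 -0.418
outer loop
vertex -3.048 3.154 1.754
vertex -3.861 2.856 1.58
vertex -3.439 3.358 0.989
endloop
endfacet
facet normal 0.829 -0.263 -0.494
outer loop
vertex -3.048 3.154 1.754
vertex -3.439 3.358 0.989
vertex -2.982 3.973 1.429
endloop
endfacet
facet normal 0.732 0.648 0.211
outer loop
vertex -3.122 3.85 2.293
vertex -2.982 3.973 1.429
vertex -3.559 4.484 1.86
endloop
endfacet
facet normal 0.180 -0.009 0.984
outer loop
vertex -3.665 3.16 2.386
vertex -3.122 3.85 2.293
vertex -3.981 3.982 2.451
endloop
endfacet
facet normal -0.416 -0.813 0.408
outer loop
vertex -3.861 2.856 1.58
vertex -3.665 3.16 2.386
vertex -4.438 3.367 2.011
endloop
endfacet
facet normal -0.233 -0.653 -0.721
outer loop
vertex -3.439 3.358 0.989
vertex -3.861 2.856 1.58
vertex -4.298 3.49 1.147
endloop
endfacet
facet normal 0.476 0.250 -0.843
outer loop
vertex -2.982 3.973 1.429
vertex -3.439 3.358 0.989
vertex -3.755 4.18 1.054
endloop
endfacet
facet normal -0.672 -0.358 -0.648
outer loop
vertex 1.945 2.077 -0.447
vertex 1.776 3.191 -0.888
vertex 2.876 1.88 -1.304
endloop
endfacet
facet normal 0.140 -0.921 0.364
outer loop
vertex 3.904 2.429 -0.312
vertex 1.945 2.077 -0.447
vertex 2.876 1.88 -1.304
endloop
endfacet
facet normal -0.672 -0.358 -0.648
outer loop
vertex 2.876 1.88 -1.304
vertex 1.776 3.191 -0.888
vertex 2.706 2.995 -1.744
endloop
endfacet
facet normal 0.727 -0.153 -0.669
outer loop
vertex 2.706 2.995 -1.744
vertex 3.904 2.429 -0.312
vertex 2.876 1.88 -1.304
endloop
endfacet
facet normal -0.728 0.154 0.669
outer loop
vertex 1.945 2.077 -0.447
vertex 2.804 3.74 0.104
vertex 1.776 3.191 -0.888
endloop
endfacet
facet normal 0.140 -0.921 0.363
outer loop
vertex 2.974 2.625 0.544
vertex 1.945 2.077 -0.447
vertex 3.904 2.429 -0.312
endloop
endfacet
facet normal -0.727 0.153 0.670
outer loop
vertex 2.974 2.625 0.544
vertex 2.804 3.74 0.104
vertex 1.945 2.077 -0.447
endloop
endfacet
facet normal -0.141 0.921 -0.364
outer loop
vertex 1.776 3.191 -0.888
vertex 2.804 3.74 0.104
vertex 2.706 2.995 -1.744
endloop
endfacet
facet normal 0.727 -0.155 -0.669
outer loop
vertex 3.735 3.543 -0.753
vertex 3.904 2.429 -0.312
vertex 2.706 2.995 -1.744
endloop
endfacet
facet normal -0.140 0.921 -0.364
outer loop
vertex 2.706 2.995 -1.744
vertex 2.804 3.74 0.104
vertex 3.735 3.543 -0.753
endloop
endfacet
facet normal 0.672 0.358 0.648
outer loop
vertex 3.735 3.543 -0.753
vertex 2.974 2.625 0.544
vertex 3.904 2.429 -0.312
endloop
endfacet
facet normal 0.672 0.358 0.648
outer loop
vertex 2.804 3.74 0.104
vertex 2.974 2.625 0.544
vertex 3.735 3.543 -0.753
endloop
endfacet

endsolid


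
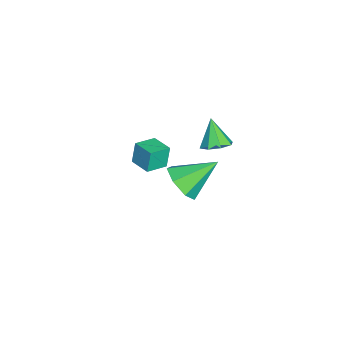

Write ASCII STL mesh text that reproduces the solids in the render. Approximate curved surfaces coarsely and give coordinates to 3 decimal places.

solid 
facet normal 0.287 -0.773 -0.566
outer loop
vertex 3.609 0.214 0.427
vertex 2.945 0.488 -0.284
vertex 3.91 0.77 -0.18
endloop
endfacet
facet normal 0.686 0.335 0.647
outer loop
vertex 3.609 0.214 0.427
vertex 3.91 0.77 -0.18
vertex 2.395 1.972 0.804
endloop
endfacet
facet normal 0.287 -0.773 -0.566
outer loop
vertex 3.91 0.77 -0.18
vertex 2.945 0.488 -0.284
vertex 3.484 1.114 -0.865
endloop
endfacet
facet normal 0.623 0.782 0.005
outer loop
vertex 3.91 0.77 -0.18
vertex 3.484 1.114 -0.865
vertex 2.395 1.972 0.804
endloop
endfacet
facet normal 0.286 -0.773 -0.567
outer loop
vertex 3.484 1.114 -0.865
vertex 2.945 0.488 -0.284
vertex 2.653 0.987 -1.112
endloop
endfacet
facet normal -0.000 0.889 -0.457
outer loop
vertex 3.484 1.114 -0.865
vertex 2.653 0.987 -1.112
vertex 2.395 1.972 0.804
endloop
endfacet
facet normal 0.286 -0.773 -0.567
outer loop
vertex 2.653 0.987 -1.112
vertex 2.945 0.488 -0.284
vertex 2.042 0.484 -0.735
endloop
endfacet
facet normal -0.717 0.576 -0.393
outer loop
vertex 2.653 0.987 -1.112
vertex 2.042 0.484 -0.735
vertex 2.395 1.972 0.804
endloop
endfacet
facet normal 0.287 -0.772 -0.567
outer loop
vertex 2.042 0.484 -0.735
vertex 2.945 0.488 -0.284
vertex 2.111 -0.016 -0.019
endloop
endfacet
facet normal -0.986 0.079 0.150
outer loop
vertex 2.042 0.484 -0.735
vertex 2.111 -0.016 -0.019
vertex 2.395 1.972 0.804
endloop
endfacet
facet normal 0.287 -0.773 -0.567
outer loop
vertex 2.111 -0.016 -0.019
vertex 2.945 0.488 -0.284
vertex 2.809 -0.136 0.498
endloop
endfacet
facet normal -0.604 -0.229 0.763
outer loop
vertex 2.111 -0.016 -0.019
vertex 2.809 -0.136 0.498
vertex 2.395 1.972 0.804
endloop
endfacet
facet normal 0.288 -0.772 -0.566
outer loop
vertex 2.809 -0.136 0.498
vertex 2.945 0.488 -0.284
vertex 3.609 0.214 0.427
endloop
endfacet
facet normal 0.138 -0.116 0.984
outer loop
vertex 2.809 -0.136 0.498
vertex 3.609 0.214 0.427
vertex 2.395 1.972 0.804
endloop
endfacet
facet normal 0.453 0.218 -0.865
outer loop
vertex -0.042 1.873 -0.559
vertex -0.639 1.598 -0.941
vertex -0.444 2.28 -0.667
endloop
endfacet
facet normal 0.312 0.519 0.795
outer loop
vertex -0.042 1.873 -0.559
vertex -0.444 2.28 -0.667
vertex -1.301 1.282 0.321
endloop
endfacet
facet normal 0.454 0.217 -0.864
outer loop
vertex -0.444 2.28 -0.667
vertex -0.639 1.598 -0.941
vertex -0.959 2.287 -0.936
endloop
endfacet
facet normal -0.278 0.786 0.553
outer loop
vertex -0.444 2.28 -0.667
vertex -0.959 2.287 -0.936
vertex -1.301 1.282 0.321
endloop
endfacet
facet normal 0.454 0.217 -0.864
outer loop
vertex -0.959 2.287 -0.936
vertex -0.639 1.598 -0.941
vertex -1.287 1.891 -1.208
endloop
endfacet
facet normal -0.818 0.536 0.206
outer loop
vertex -0.959 2.287 -0.936
vertex -1.287 1.891 -1.208
vertex -1.301 1.282 0.321
endloop
endfacet
facet normal 0.454 0.217 -0.864
outer loop
vertex -1.287 1.891 -1.208
vertex -0.639 1.598 -0.941
vertex -1.235 1.323 -1.323
endloop
endfacet
facet normal -0.996 -0.083 -0.042
outer loop
vertex -1.287 1.891 -1.208
vertex -1.235 1.323 -1.323
vertex -1.301 1.282 0.321
endloop
endfacet
facet normal 0.454 0.216 -0.864
outer loop
vertex -1.235 1.323 -1.323
vertex -0.639 1.598 -0.941
vertex -0.834 0.917 -1.214
endloop
endfacet
facet normal -0.705 -0.708 -0.046
outer loop
vertex -1.235 1.323 -1.323
vertex -0.834 0.917 -1.214
vertex -1.301 1.282 0.321
endloop
endfacet
facet normal 0.453 0.217 -0.865
outer loop
vertex -0.834 0.917 -1.214
vertex -0.639 1.598 -0.941
vertex -0.318 0.909 -0.946
endloop
endfacet
facet normal -0.117 -0.974 0.196
outer loop
vertex -0.834 0.917 -1.214
vertex -0.318 0.909 -0.946
vertex -1.301 1.282 0.321
endloop
endfacet
facet normal 0.453 0.218 -0.864
outer loop
vertex -0.318 0.909 -0.946
vertex -0.639 1.598 -0.941
vertex 0.01 1.306 -0.674
endloop
endfacet
facet normal 0.426 -0.724 0.543
outer loop
vertex -0.318 0.909 -0.946
vertex 0.01 1.306 -0.674
vertex -1.301 1.282 0.321
endloop
endfacet
facet normal 0.453 0.217 -0.865
outer loop
vertex 0.01 1.306 -0.674
vertex -0.639 1.598 -0.941
vertex -0.042 1.873 -0.559
endloop
endfacet
facet normal 0.602 -0.105 0.791
outer loop
vertex 0.01 1.306 -0.674
vertex -0.042 1.873 -0.559
vertex -1.301 1.282 0.321
endloop
endfacet
facet normal -0.692 -0.719 -0.066
outer loop
vertex -2.624 -2.28 -3.11
vertex -3.413 -1.498 -3.366
vertex -2.382 -2.408 -4.248
endloop
endfacet
facet normal 0.692 -0.686 0.224
outer loop
vertex -1.607 -1.602 -4.174
vertex -2.624 -2.28 -3.11
vertex -2.382 -2.408 -4.248
endloop
endfacet
facet normal -0.692 -0.719 -0.066
outer loop
vertex -2.382 -2.408 -4.248
vertex -3.413 -1.498 -3.366
vertex -3.171 -1.626 -4.504
endloop
endfacet
facet normal 0.207 -0.110 -0.972
outer loop
vertex -3.171 -1.626 -4.504
vertex -1.607 -1.602 -4.174
vertex -2.382 -2.408 -4.248
endloop
endfacet
facet normal -0.207 0.110 0.972
outer loop
vertex -2.624 -2.28 -3.11
vertex -2.638 -0.692 -3.292
vertex -3.413 -1.498 -3.366
endloop
endfacet
facet normal 0.692 -0.686 0.224
outer loop
vertex -1.849 -1.474 -3.036
vertex -2.624 -2.28 -3.11
vertex -1.607 -1.602 -4.174
endloop
endfacet
facet normal -0.207 0.110 0.972
outer loop
vertex -1.849 -1.474 -3.036
vertex -2.638 -0.692 -3.292
vertex -2.624 -2.28 -3.11
endloop
endfacet
facet normal -0.692 0.686 -0.224
outer loop
vertex -3.413 -1.498 -3.366
vertex -2.638 -0.692 -3.292
vertex -3.171 -1.626 -4.504
endloop
endfacet
facet normal 0.207 -0.110 -0.972
outer loop
vertex -2.396 -0.82 -4.43
vertex -1.607 -1.602 -4.174
vertex -3.171 -1.626 -4.504
endloop
endfacet
facet normal -0.692 0.686 -0.224
outer loop
vertex -3.171 -1.626 -4.504
vertex -2.638 -0.692 -3.292
vertex -2.396 -0.82 -4.43
endloop
endfacet
facet normal 0.692 0.719 0.066
outer loop
vertex -2.396 -0.82 -4.43
vertex -1.849 -1.474 -3.036
vertex -1.607 -1.602 -4.174
endloop
endfacet
facet normal 0.692 0.719 0.066
outer loop
vertex -2.638 -0.692 -3.292
vertex -1.849 -1.474 -3.036
vertex -2.396 -0.82 -4.43
endloop
endfacet

endsolid


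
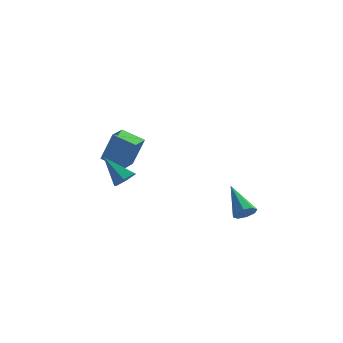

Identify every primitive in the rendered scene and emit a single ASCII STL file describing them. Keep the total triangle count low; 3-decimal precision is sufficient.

solid 
facet normal -0.882 0.359 0.305
outer loop
vertex -4.436 3.332 1.227
vertex -4.065 4.386 1.059
vertex -5.085 3.272 -0.579
endloop
endfacet
facet normal -0.329 -0.933 0.149
outer loop
vertex -3.815 2.754 -1.019
vertex -4.436 3.332 1.227
vertex -5.085 3.272 -0.579
endloop
endfacet
facet normal -0.882 0.359 0.305
outer loop
vertex -5.085 3.272 -0.579
vertex -4.065 4.386 1.059
vertex -4.714 4.326 -0.747
endloop
endfacet
facet normal -0.338 -0.031 -0.940
outer loop
vertex -4.714 4.326 -0.747
vertex -3.815 2.754 -1.019
vertex -5.085 3.272 -0.579
endloop
endfacet
facet normal 0.338 0.031 0.940
outer loop
vertex -4.436 3.332 1.227
vertex -2.795 3.868 0.619
vertex -4.065 4.386 1.059
endloop
endfacet
facet normal -0.329 -0.933 0.149
outer loop
vertex -3.166 2.814 0.787
vertex -4.436 3.332 1.227
vertex -3.815 2.754 -1.019
endloop
endfacet
facet normal 0.338 0.031 0.940
outer loop
vertex -3.166 2.814 0.787
vertex -2.795 3.868 0.619
vertex -4.436 3.332 1.227
endloop
endfacet
facet normal 0.329 0.933 -0.149
outer loop
vertex -4.065 4.386 1.059
vertex -2.795 3.868 0.619
vertex -4.714 4.326 -0.747
endloop
endfacet
facet normal -0.338 -0.031 -0.940
outer loop
vertex -3.444 3.808 -1.187
vertex -3.815 2.754 -1.019
vertex -4.714 4.326 -0.747
endloop
endfacet
facet normal 0.329 0.933 -0.149
outer loop
vertex -4.714 4.326 -0.747
vertex -2.795 3.868 0.619
vertex -3.444 3.808 -1.187
endloop
endfacet
facet normal 0.882 -0.359 -0.305
outer loop
vertex -3.444 3.808 -1.187
vertex -3.166 2.814 0.787
vertex -3.815 2.754 -1.019
endloop
endfacet
facet normal 0.882 -0.359 -0.305
outer loop
vertex -2.795 3.868 0.619
vertex -3.166 2.814 0.787
vertex -3.444 3.808 -1.187
endloop
endfacet
facet normal 0.642 -0.401 -0.653
outer loop
vertex -2.548 -3.31 2.151
vertex -3.018 -3.211 1.628
vertex -2.545 -2.704 1.782
endloop
endfacet
facet normal 0.510 0.445 0.736
outer loop
vertex -2.548 -3.31 2.151
vertex -2.545 -2.704 1.782
vertex -4.142 -2.509 2.772
endloop
endfacet
facet normal 0.642 -0.401 -0.654
outer loop
vertex -2.545 -2.704 1.782
vertex -3.018 -3.211 1.628
vertex -3.015 -2.604 1.259
endloop
endfacet
facet normal 0.153 0.987 0.052
outer loop
vertex -2.545 -2.704 1.782
vertex -3.015 -2.604 1.259
vertex -4.142 -2.509 2.772
endloop
endfacet
facet normal 0.642 -0.401 -0.654
outer loop
vertex -3.015 -2.604 1.259
vertex -3.018 -3.211 1.628
vertex -3.488 -3.111 1.105
endloop
endfacet
facet normal -0.571 0.675 -0.468
outer loop
vertex -3.015 -2.604 1.259
vertex -3.488 -3.111 1.105
vertex -4.142 -2.509 2.772
endloop
endfacet
facet normal 0.642 -0.401 -0.653
outer loop
vertex -3.488 -3.111 1.105
vertex -3.018 -3.211 1.628
vertex -3.491 -3.718 1.475
endloop
endfacet
facet normal -0.936 -0.180 -0.302
outer loop
vertex -3.488 -3.111 1.105
vertex -3.491 -3.718 1.475
vertex -4.142 -2.509 2.772
endloop
endfacet
facet normal 0.642 -0.402 -0.653
outer loop
vertex -3.491 -3.718 1.475
vertex -3.018 -3.211 1.628
vertex -3.021 -3.817 1.998
endloop
endfacet
facet normal -0.578 -0.721 0.382
outer loop
vertex -3.491 -3.718 1.475
vertex -3.021 -3.817 1.998
vertex -4.142 -2.509 2.772
endloop
endfacet
facet normal 0.642 -0.402 -0.653
outer loop
vertex -3.021 -3.817 1.998
vertex -3.018 -3.211 1.628
vertex -2.548 -3.31 2.151
endloop
endfacet
facet normal 0.146 -0.408 0.901
outer loop
vertex -3.021 -3.817 1.998
vertex -2.548 -3.31 2.151
vertex -4.142 -2.509 2.772
endloop
endfacet
facet normal 0.409 -0.735 -0.541
outer loop
vertex 3.299 -2.054 -1.113
vertex 2.836 -2.462 -0.908
vertex 2.901 -2.056 -1.411
endloop
endfacet
facet normal 0.302 0.861 -0.409
outer loop
vertex 3.299 -2.054 -1.113
vertex 2.901 -2.056 -1.411
vertex 2.024 -0.998 0.168
endloop
endfacet
facet normal 0.410 -0.735 -0.540
outer loop
vertex 2.901 -2.056 -1.411
vertex 2.836 -2.462 -0.908
vertex 2.465 -2.296 -1.415
endloop
endfacet
facet normal -0.362 0.669 -0.649
outer loop
vertex 2.901 -2.056 -1.411
vertex 2.465 -2.296 -1.415
vertex 2.024 -0.998 0.168
endloop
endfacet
facet normal 0.409 -0.736 -0.540
outer loop
vertex 2.465 -2.296 -1.415
vertex 2.836 -2.462 -0.908
vertex 2.247 -2.633 -1.121
endloop
endfacet
facet normal -0.885 0.208 -0.417
outer loop
vertex 2.465 -2.296 -1.415
vertex 2.247 -2.633 -1.121
vertex 2.024 -0.998 0.168
endloop
endfacet
facet normal 0.409 -0.735 -0.541
outer loop
vertex 2.247 -2.633 -1.121
vertex 2.836 -2.462 -0.908
vertex 2.374 -2.87 -0.703
endloop
endfacet
facet normal -0.957 -0.249 0.150
outer loop
vertex 2.247 -2.633 -1.121
vertex 2.374 -2.87 -0.703
vertex 2.024 -0.998 0.168
endloop
endfacet
facet normal 0.410 -0.735 -0.540
outer loop
vertex 2.374 -2.87 -0.703
vertex 2.836 -2.462 -0.908
vertex 2.772 -2.868 -0.404
endloop
endfacet
facet normal -0.539 -0.436 0.721
outer loop
vertex 2.374 -2.87 -0.703
vertex 2.772 -2.868 -0.404
vertex 2.024 -0.998 0.168
endloop
endfacet
facet normal 0.409 -0.735 -0.541
outer loop
vertex 2.772 -2.868 -0.404
vertex 2.836 -2.462 -0.908
vertex 3.208 -2.628 -0.401
endloop
endfacet
facet normal 0.127 -0.243 0.962
outer loop
vertex 2.772 -2.868 -0.404
vertex 3.208 -2.628 -0.401
vertex 2.024 -0.998 0.168
endloop
endfacet
facet normal 0.409 -0.735 -0.541
outer loop
vertex 3.208 -2.628 -0.401
vertex 2.836 -2.462 -0.908
vertex 3.426 -2.291 -0.694
endloop
endfacet
facet normal 0.648 0.216 0.730
outer loop
vertex 3.208 -2.628 -0.401
vertex 3.426 -2.291 -0.694
vertex 2.024 -0.998 0.168
endloop
endfacet
facet normal 0.409 -0.736 -0.540
outer loop
vertex 3.426 -2.291 -0.694
vertex 2.836 -2.462 -0.908
vertex 3.299 -2.054 -1.113
endloop
endfacet
facet normal 0.721 0.674 0.162
outer loop
vertex 3.426 -2.291 -0.694
vertex 3.299 -2.054 -1.113
vertex 2.024 -0.998 0.168
endloop
endfacet

endsolid


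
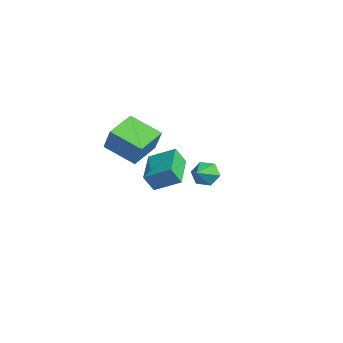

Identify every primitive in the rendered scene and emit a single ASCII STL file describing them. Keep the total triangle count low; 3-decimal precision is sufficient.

solid 
facet normal -0.488 -0.743 -0.459
outer loop
vertex 1.634 -3.224 1.327
vertex 0.089 -2.388 1.616
vertex 1.722 -2.78 0.514
endloop
endfacet
facet normal 0.868 -0.470 -0.163
outer loop
vertex 2.371 -1.792 1.124
vertex 1.634 -3.224 1.327
vertex 1.722 -2.78 0.514
endloop
endfacet
facet normal -0.488 -0.743 -0.458
outer loop
vertex 1.722 -2.78 0.514
vertex 0.089 -2.388 1.616
vertex 0.177 -1.945 0.804
endloop
endfacet
facet normal 0.094 0.478 -0.874
outer loop
vertex 0.177 -1.945 0.804
vertex 2.371 -1.792 1.124
vertex 1.722 -2.78 0.514
endloop
endfacet
facet normal -0.095 -0.477 0.874
outer loop
vertex 1.634 -3.224 1.327
vertex 0.738 -1.4 2.226
vertex 0.089 -2.388 1.616
endloop
endfacet
facet normal 0.868 -0.470 -0.162
outer loop
vertex 2.283 -2.235 1.936
vertex 1.634 -3.224 1.327
vertex 2.371 -1.792 1.124
endloop
endfacet
facet normal -0.094 -0.477 0.874
outer loop
vertex 2.283 -2.235 1.936
vertex 0.738 -1.4 2.226
vertex 1.634 -3.224 1.327
endloop
endfacet
facet normal -0.868 0.470 0.162
outer loop
vertex 0.089 -2.388 1.616
vertex 0.738 -1.4 2.226
vertex 0.177 -1.945 0.804
endloop
endfacet
facet normal 0.094 0.476 -0.874
outer loop
vertex 0.826 -0.956 1.413
vertex 2.371 -1.792 1.124
vertex 0.177 -1.945 0.804
endloop
endfacet
facet normal -0.868 0.469 0.162
outer loop
vertex 0.177 -1.945 0.804
vertex 0.738 -1.4 2.226
vertex 0.826 -0.956 1.413
endloop
endfacet
facet normal 0.488 0.743 0.458
outer loop
vertex 0.826 -0.956 1.413
vertex 2.283 -2.235 1.936
vertex 2.371 -1.792 1.124
endloop
endfacet
facet normal 0.488 0.743 0.459
outer loop
vertex 0.738 -1.4 2.226
vertex 2.283 -2.235 1.936
vertex 0.826 -0.956 1.413
endloop
endfacet
facet normal -0.617 0.605 -0.503
outer loop
vertex -2.597 1.677 -2.508
vertex -3.085 1.617 -1.982
vertex -2.591 2.141 -1.958
endloop
endfacet
facet normal 0.978 0.155 -0.142
outer loop
vertex -2.597 1.677 -2.508
vertex -2.591 2.141 -1.958
vertex -2.295 0.843 -1.338
endloop
endfacet
facet normal -0.617 0.605 -0.503
outer loop
vertex -2.591 2.141 -1.958
vertex -3.085 1.617 -1.982
vertex -3.079 2.081 -1.431
endloop
endfacet
facet normal 0.630 0.447 0.635
outer loop
vertex -2.591 2.141 -1.958
vertex -3.079 2.081 -1.431
vertex -2.295 0.843 -1.338
endloop
endfacet
facet normal -0.617 0.605 -0.503
outer loop
vertex -3.079 2.081 -1.431
vertex -3.085 1.617 -1.982
vertex -3.573 1.558 -1.455
endloop
endfacet
facet normal -0.076 0.026 0.997
outer loop
vertex -3.079 2.081 -1.431
vertex -3.573 1.558 -1.455
vertex -2.295 0.843 -1.338
endloop
endfacet
facet normal -0.617 0.605 -0.503
outer loop
vertex -3.573 1.558 -1.455
vertex -3.085 1.617 -1.982
vertex -3.579 1.094 -2.006
endloop
endfacet
facet normal -0.437 -0.686 0.582
outer loop
vertex -3.573 1.558 -1.455
vertex -3.579 1.094 -2.006
vertex -2.295 0.843 -1.338
endloop
endfacet
facet normal -0.617 0.605 -0.503
outer loop
vertex -3.579 1.094 -2.006
vertex -3.085 1.617 -1.982
vertex -3.091 1.153 -2.533
endloop
endfacet
facet normal -0.090 -0.977 -0.193
outer loop
vertex -3.579 1.094 -2.006
vertex -3.091 1.153 -2.533
vertex -2.295 0.843 -1.338
endloop
endfacet
facet normal -0.617 0.605 -0.503
outer loop
vertex -3.091 1.153 -2.533
vertex -3.085 1.617 -1.982
vertex -2.597 1.677 -2.508
endloop
endfacet
facet normal 0.618 -0.556 -0.556
outer loop
vertex -3.091 1.153 -2.533
vertex -2.597 1.677 -2.508
vertex -2.295 0.843 -1.338
endloop
endfacet
facet normal -0.548 0.812 0.201
outer loop
vertex -4.434 -1.504 1.757
vertex -3.175 -0.484 1.07
vertex -5.033 -1.601 0.517
endloop
endfacet
facet normal -0.715 -0.580 0.391
outer loop
vertex -4.145 -2.916 0.19
vertex -4.434 -1.504 1.757
vertex -5.033 -1.601 0.517
endloop
endfacet
facet normal -0.548 0.812 0.202
outer loop
vertex -5.033 -1.601 0.517
vertex -3.175 -0.484 1.07
vertex -3.774 -0.58 -0.17
endloop
endfacet
facet normal -0.434 -0.070 -0.898
outer loop
vertex -3.774 -0.58 -0.17
vertex -4.145 -2.916 0.19
vertex -5.033 -1.601 0.517
endloop
endfacet
facet normal 0.434 0.070 0.898
outer loop
vertex -4.434 -1.504 1.757
vertex -2.287 -1.799 0.743
vertex -3.175 -0.484 1.07
endloop
endfacet
facet normal -0.715 -0.580 0.390
outer loop
vertex -3.546 -2.82 1.43
vertex -4.434 -1.504 1.757
vertex -4.145 -2.916 0.19
endloop
endfacet
facet normal 0.434 0.070 0.898
outer loop
vertex -3.546 -2.82 1.43
vertex -2.287 -1.799 0.743
vertex -4.434 -1.504 1.757
endloop
endfacet
facet normal 0.715 0.580 -0.390
outer loop
vertex -3.175 -0.484 1.07
vertex -2.287 -1.799 0.743
vertex -3.774 -0.58 -0.17
endloop
endfacet
facet normal -0.434 -0.070 -0.898
outer loop
vertex -2.886 -1.896 -0.497
vertex -4.145 -2.916 0.19
vertex -3.774 -0.58 -0.17
endloop
endfacet
facet normal 0.715 0.580 -0.391
outer loop
vertex -3.774 -0.58 -0.17
vertex -2.287 -1.799 0.743
vertex -2.886 -1.896 -0.497
endloop
endfacet
facet normal 0.548 -0.812 -0.202
outer loop
vertex -2.886 -1.896 -0.497
vertex -3.546 -2.82 1.43
vertex -4.145 -2.916 0.19
endloop
endfacet
facet normal 0.548 -0.812 -0.201
outer loop
vertex -2.287 -1.799 0.743
vertex -3.546 -2.82 1.43
vertex -2.886 -1.896 -0.497
endloop
endfacet

endsolid


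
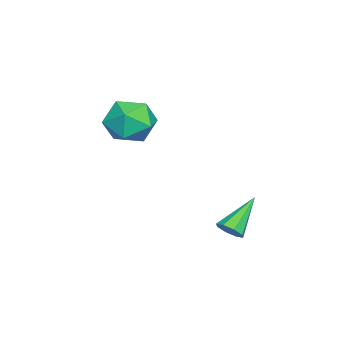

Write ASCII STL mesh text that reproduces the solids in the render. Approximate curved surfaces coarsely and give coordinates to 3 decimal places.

solid 
facet normal -0.705 0.536 0.464
outer loop
vertex -0.138 -1.91 1.64
vertex -0.484 -2.78 2.118
vertex 0.261 -2.192 2.571
endloop
endfacet
facet normal -0.126 0.933 0.337
outer loop
vertex -0.138 -1.91 1.64
vertex 0.261 -2.192 2.571
vertex 0.896 -1.833 1.813
endloop
endfacet
facet normal -0.008 0.930 -0.367
outer loop
vertex -0.138 -1.91 1.64
vertex 0.896 -1.833 1.813
vertex 0.544 -2.199 0.893
endloop
endfacet
facet normal -0.513 0.531 -0.674
outer loop
vertex -0.138 -1.91 1.64
vertex 0.544 -2.199 0.893
vertex -0.309 -2.784 1.081
endloop
endfacet
facet normal -0.944 0.287 -0.160
outer loop
vertex -0.138 -1.91 1.64
vertex -0.309 -2.784 1.081
vertex -0.484 -2.78 2.118
endloop
endfacet
facet normal 0.431 0.620 0.655
outer loop
vertex 0.896 -1.833 1.813
vertex 0.261 -2.192 2.571
vertex 1.189 -2.656 2.399
endloop
endfacet
facet normal -0.506 -0.023 0.862
outer loop
vertex 0.261 -2.192 2.571
vertex -0.484 -2.78 2.118
vertex 0.336 -3.241 2.587
endloop
endfacet
facet normal -0.893 -0.424 -0.149
outer loop
vertex -0.484 -2.78 2.118
vertex -0.309 -2.784 1.081
vertex -0.016 -3.607 1.667
endloop
endfacet
facet normal -0.196 -0.029 -0.980
outer loop
vertex -0.309 -2.784 1.081
vertex 0.544 -2.199 0.893
vertex 0.619 -3.248 0.909
endloop
endfacet
facet normal 0.622 0.616 -0.483
outer loop
vertex 0.544 -2.199 0.893
vertex 0.896 -1.833 1.813
vertex 1.364 -2.66 1.362
endloop
endfacet
facet normal 0.513 -0.531 0.674
outer loop
vertex 1.018 -3.53 1.84
vertex 1.189 -2.656 2.399
vertex 0.336 -3.241 2.587
endloop
endfacet
facet normal 0.008 -0.930 0.367
outer loop
vertex 1.018 -3.53 1.84
vertex 0.336 -3.241 2.587
vertex -0.016 -3.607 1.667
endloop
endfacet
facet normal 0.126 -0.933 -0.337
outer loop
vertex 1.018 -3.53 1.84
vertex -0.016 -3.607 1.667
vertex 0.619 -3.248 0.909
endloop
endfacet
facet normal 0.705 -0.536 -0.464
outer loop
vertex 1.018 -3.53 1.84
vertex 0.619 -3.248 0.909
vertex 1.364 -2.66 1.362
endloop
endfacet
facet normal 0.944 -0.287 0.160
outer loop
vertex 1.018 -3.53 1.84
vertex 1.364 -2.66 1.362
vertex 1.189 -2.656 2.399
endloop
endfacet
facet normal 0.196 0.029 0.980
outer loop
vertex 0.336 -3.241 2.587
vertex 1.189 -2.656 2.399
vertex 0.261 -2.192 2.571
endloop
endfacet
facet normal -0.622 -0.616 0.483
outer loop
vertex -0.016 -3.607 1.667
vertex 0.336 -3.241 2.587
vertex -0.484 -2.78 2.118
endloop
endfacet
facet normal -0.431 -0.620 -0.655
outer loop
vertex 0.619 -3.248 0.909
vertex -0.016 -3.607 1.667
vertex -0.309 -2.784 1.081
endloop
endfacet
facet normal 0.506 0.023 -0.862
outer loop
vertex 1.364 -2.66 1.362
vertex 0.619 -3.248 0.909
vertex 0.544 -2.199 0.893
endloop
endfacet
facet normal 0.893 0.424 0.149
outer loop
vertex 1.189 -2.656 2.399
vertex 1.364 -2.66 1.362
vertex 0.896 -1.833 1.813
endloop
endfacet
facet normal 0.703 -0.330 -0.630
outer loop
vertex 3.275 1.313 -1.201
vertex 2.974 1.456 -1.612
vertex 3.347 1.694 -1.32
endloop
endfacet
facet normal 0.461 0.184 0.868
outer loop
vertex 3.275 1.313 -1.201
vertex 3.347 1.694 -1.32
vertex 1.806 2.004 -0.568
endloop
endfacet
facet normal 0.703 -0.331 -0.629
outer loop
vertex 3.347 1.694 -1.32
vertex 2.974 1.456 -1.612
vertex 3.2 1.935 -1.611
endloop
endfacet
facet normal 0.387 0.797 0.464
outer loop
vertex 3.347 1.694 -1.32
vertex 3.2 1.935 -1.611
vertex 1.806 2.004 -0.568
endloop
endfacet
facet normal 0.704 -0.331 -0.628
outer loop
vertex 3.2 1.935 -1.611
vertex 2.974 1.456 -1.612
vertex 2.921 1.896 -1.903
endloop
endfacet
facet normal -0.029 0.994 -0.105
outer loop
vertex 3.2 1.935 -1.611
vertex 2.921 1.896 -1.903
vertex 1.806 2.004 -0.568
endloop
endfacet
facet normal 0.703 -0.331 -0.629
outer loop
vertex 2.921 1.896 -1.903
vertex 2.974 1.456 -1.612
vertex 2.673 1.599 -2.024
endloop
endfacet
facet normal -0.546 0.664 -0.510
outer loop
vertex 2.921 1.896 -1.903
vertex 2.673 1.599 -2.024
vertex 1.806 2.004 -0.568
endloop
endfacet
facet normal 0.704 -0.330 -0.629
outer loop
vertex 2.673 1.599 -2.024
vertex 2.974 1.456 -1.612
vertex 2.601 1.218 -1.905
endloop
endfacet
facet normal -0.859 0.002 -0.512
outer loop
vertex 2.673 1.599 -2.024
vertex 2.601 1.218 -1.905
vertex 1.806 2.004 -0.568
endloop
endfacet
facet normal 0.704 -0.330 -0.629
outer loop
vertex 2.601 1.218 -1.905
vertex 2.974 1.456 -1.612
vertex 2.748 0.977 -1.614
endloop
endfacet
facet normal -0.785 -0.610 -0.108
outer loop
vertex 2.601 1.218 -1.905
vertex 2.748 0.977 -1.614
vertex 1.806 2.004 -0.568
endloop
endfacet
facet normal 0.704 -0.330 -0.629
outer loop
vertex 2.748 0.977 -1.614
vertex 2.974 1.456 -1.612
vertex 3.027 1.016 -1.322
endloop
endfacet
facet normal -0.369 -0.807 0.460
outer loop
vertex 2.748 0.977 -1.614
vertex 3.027 1.016 -1.322
vertex 1.806 2.004 -0.568
endloop
endfacet
facet normal 0.703 -0.330 -0.630
outer loop
vertex 3.027 1.016 -1.322
vertex 2.974 1.456 -1.612
vertex 3.275 1.313 -1.201
endloop
endfacet
facet normal 0.149 -0.477 0.866
outer loop
vertex 3.027 1.016 -1.322
vertex 3.275 1.313 -1.201
vertex 1.806 2.004 -0.568
endloop
endfacet

endsolid


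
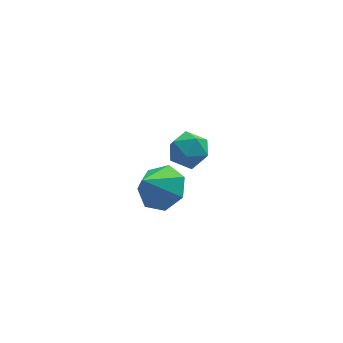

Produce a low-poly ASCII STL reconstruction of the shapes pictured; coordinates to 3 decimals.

solid 
facet normal 0.540 0.317 -0.780
outer loop
vertex -1.256 -1.372 3.033
vertex -2.03 -1.316 2.52
vertex -1.64 -0.663 3.055
endloop
endfacet
facet normal 0.321 0.145 0.936
outer loop
vertex -1.256 -1.372 3.033
vertex -1.64 -0.663 3.055
vertex -2.79 -1.764 3.62
endloop
endfacet
facet normal 0.539 0.317 -0.780
outer loop
vertex -1.64 -0.663 3.055
vertex -2.03 -1.316 2.52
vertex -2.318 -0.446 2.675
endloop
endfacet
facet normal -0.223 0.620 0.752
outer loop
vertex -1.64 -0.663 3.055
vertex -2.318 -0.446 2.675
vertex -2.79 -1.764 3.62
endloop
endfacet
facet normal 0.540 0.318 -0.780
outer loop
vertex -2.318 -0.446 2.675
vertex -2.03 -1.316 2.52
vertex -2.778 -0.884 2.178
endloop
endfacet
facet normal -0.808 0.506 0.302
outer loop
vertex -2.318 -0.446 2.675
vertex -2.778 -0.884 2.178
vertex -2.79 -1.764 3.62
endloop
endfacet
facet normal 0.540 0.317 -0.780
outer loop
vertex -2.778 -0.884 2.178
vertex -2.03 -1.316 2.52
vertex -2.675 -1.648 1.939
endloop
endfacet
facet normal -0.991 -0.110 -0.075
outer loop
vertex -2.778 -0.884 2.178
vertex -2.675 -1.648 1.939
vertex -2.79 -1.764 3.62
endloop
endfacet
facet normal 0.539 0.317 -0.780
outer loop
vertex -2.675 -1.648 1.939
vertex -2.03 -1.316 2.52
vertex -2.086 -2.162 2.137
endloop
endfacet
facet normal -0.636 -0.766 -0.096
outer loop
vertex -2.675 -1.648 1.939
vertex -2.086 -2.162 2.137
vertex -2.79 -1.764 3.62
endloop
endfacet
facet normal 0.539 0.317 -0.780
outer loop
vertex -2.086 -2.162 2.137
vertex -2.03 -1.316 2.52
vertex -1.454 -2.039 2.624
endloop
endfacet
facet normal -0.009 -0.967 0.255
outer loop
vertex -2.086 -2.162 2.137
vertex -1.454 -2.039 2.624
vertex -2.79 -1.764 3.62
endloop
endfacet
facet normal 0.540 0.318 -0.780
outer loop
vertex -1.454 -2.039 2.624
vertex -2.03 -1.316 2.52
vertex -1.256 -1.372 3.033
endloop
endfacet
facet normal 0.417 -0.562 0.714
outer loop
vertex -1.454 -2.039 2.624
vertex -1.256 -1.372 3.033
vertex -2.79 -1.764 3.62
endloop
endfacet
facet normal -0.161 0.987 -0.009
outer loop
vertex 0.093 3.705 -0.577
vertex -0.722 3.574 -0.331
vertex -0.105 3.68 0.261
endloop
endfacet
facet normal 0.521 0.841 0.148
outer loop
vertex 0.093 3.705 -0.577
vertex -0.105 3.68 0.261
vertex 0.608 3.289 -0.025
endloop
endfacet
facet normal 0.795 0.464 -0.391
outer loop
vertex 0.093 3.705 -0.577
vertex 0.608 3.289 -0.025
vertex 0.432 2.942 -0.794
endloop
endfacet
facet normal 0.283 0.377 -0.882
outer loop
vertex 0.093 3.705 -0.577
vertex 0.432 2.942 -0.794
vertex -0.391 3.118 -0.983
endloop
endfacet
facet normal -0.307 0.700 -0.645
outer loop
vertex 0.093 3.705 -0.577
vertex -0.391 3.118 -0.983
vertex -0.722 3.574 -0.331
endloop
endfacet
facet normal 0.529 0.431 0.731
outer loop
vertex 0.608 3.289 -0.025
vertex -0.105 3.68 0.261
vertex 0.111 2.902 0.563
endloop
endfacet
facet normal -0.572 0.667 0.477
outer loop
vertex -0.105 3.68 0.261
vertex -0.722 3.574 -0.331
vertex -0.712 3.078 0.374
endloop
endfacet
facet normal -0.809 0.201 -0.552
outer loop
vertex -0.722 3.574 -0.331
vertex -0.391 3.118 -0.983
vertex -0.888 2.731 -0.395
endloop
endfacet
facet normal 0.146 -0.323 -0.935
outer loop
vertex -0.391 3.118 -0.983
vertex 0.432 2.942 -0.794
vertex -0.175 2.34 -0.681
endloop
endfacet
facet normal 0.973 -0.181 -0.141
outer loop
vertex 0.432 2.942 -0.794
vertex 0.608 3.289 -0.025
vertex 0.442 2.446 -0.089
endloop
endfacet
facet normal -0.283 -0.377 0.882
outer loop
vertex -0.373 2.315 0.157
vertex 0.111 2.902 0.563
vertex -0.712 3.078 0.374
endloop
endfacet
facet normal -0.795 -0.464 0.391
outer loop
vertex -0.373 2.315 0.157
vertex -0.712 3.078 0.374
vertex -0.888 2.731 -0.395
endloop
endfacet
facet normal -0.521 -0.841 -0.148
outer loop
vertex -0.373 2.315 0.157
vertex -0.888 2.731 -0.395
vertex -0.175 2.34 -0.681
endloop
endfacet
facet normal 0.161 -0.987 0.009
outer loop
vertex -0.373 2.315 0.157
vertex -0.175 2.34 -0.681
vertex 0.442 2.446 -0.089
endloop
endfacet
facet normal 0.307 -0.700 0.645
outer loop
vertex -0.373 2.315 0.157
vertex 0.442 2.446 -0.089
vertex 0.111 2.902 0.563
endloop
endfacet
facet normal -0.146 0.323 0.935
outer loop
vertex -0.712 3.078 0.374
vertex 0.111 2.902 0.563
vertex -0.105 3.68 0.261
endloop
endfacet
facet normal -0.973 0.181 0.141
outer loop
vertex -0.888 2.731 -0.395
vertex -0.712 3.078 0.374
vertex -0.722 3.574 -0.331
endloop
endfacet
facet normal -0.529 -0.431 -0.731
outer loop
vertex -0.175 2.34 -0.681
vertex -0.888 2.731 -0.395
vertex -0.391 3.118 -0.983
endloop
endfacet
facet normal 0.572 -0.667 -0.477
outer loop
vertex 0.442 2.446 -0.089
vertex -0.175 2.34 -0.681
vertex 0.432 2.942 -0.794
endloop
endfacet
facet normal 0.809 -0.201 0.552
outer loop
vertex 0.111 2.902 0.563
vertex 0.442 2.446 -0.089
vertex 0.608 3.289 -0.025
endloop
endfacet

endsolid


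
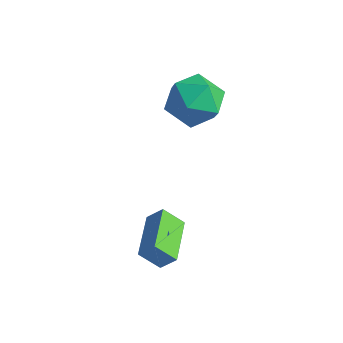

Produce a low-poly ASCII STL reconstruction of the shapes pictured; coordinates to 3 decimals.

solid 
facet normal -0.590 -0.424 0.687
outer loop
vertex 0.062 -0.925 -0.825
vertex -0.989 0.644 -0.758
vertex -0.424 -1.225 -1.427
endloop
endfacet
facet normal 0.556 -0.830 -0.035
outer loop
vertex 0.189 -0.784 -2.142
vertex 0.062 -0.925 -0.825
vertex -0.424 -1.225 -1.427
endloop
endfacet
facet normal -0.590 -0.424 0.687
outer loop
vertex -0.424 -1.225 -1.427
vertex -0.989 0.644 -0.758
vertex -1.475 0.344 -1.36
endloop
endfacet
facet normal -0.586 -0.361 -0.725
outer loop
vertex -1.475 0.344 -1.36
vertex 0.189 -0.784 -2.142
vertex -0.424 -1.225 -1.427
endloop
endfacet
facet normal 0.586 0.361 0.725
outer loop
vertex 0.062 -0.925 -0.825
vertex -0.376 1.085 -1.473
vertex -0.989 0.644 -0.758
endloop
endfacet
facet normal 0.556 -0.830 -0.035
outer loop
vertex 0.675 -0.484 -1.54
vertex 0.062 -0.925 -0.825
vertex 0.189 -0.784 -2.142
endloop
endfacet
facet normal 0.586 0.361 0.725
outer loop
vertex 0.675 -0.484 -1.54
vertex -0.376 1.085 -1.473
vertex 0.062 -0.925 -0.825
endloop
endfacet
facet normal -0.556 0.830 0.035
outer loop
vertex -0.989 0.644 -0.758
vertex -0.376 1.085 -1.473
vertex -1.475 0.344 -1.36
endloop
endfacet
facet normal -0.586 -0.361 -0.725
outer loop
vertex -0.862 0.785 -2.075
vertex 0.189 -0.784 -2.142
vertex -1.475 0.344 -1.36
endloop
endfacet
facet normal -0.556 0.830 0.035
outer loop
vertex -1.475 0.344 -1.36
vertex -0.376 1.085 -1.473
vertex -0.862 0.785 -2.075
endloop
endfacet
facet normal 0.590 0.424 -0.687
outer loop
vertex -0.862 0.785 -2.075
vertex 0.675 -0.484 -1.54
vertex 0.189 -0.784 -2.142
endloop
endfacet
facet normal 0.590 0.424 -0.687
outer loop
vertex -0.376 1.085 -1.473
vertex 0.675 -0.484 -1.54
vertex -0.862 0.785 -2.075
endloop
endfacet
facet normal 0.247 0.838 -0.487
outer loop
vertex -1.51 3.882 1.722
vertex -2.523 4.389 2.082
vertex -1.542 4.486 2.746
endloop
endfacet
facet normal 0.830 0.491 -0.264
outer loop
vertex -1.51 3.882 1.722
vertex -1.542 4.486 2.746
vertex -0.953 3.456 2.681
endloop
endfacet
facet normal 0.820 -0.163 -0.549
outer loop
vertex -1.51 3.882 1.722
vertex -0.953 3.456 2.681
vertex -1.569 2.723 1.978
endloop
endfacet
facet normal 0.231 -0.221 -0.948
outer loop
vertex -1.51 3.882 1.722
vertex -1.569 2.723 1.978
vertex -2.539 3.3 1.607
endloop
endfacet
facet normal -0.124 0.398 -0.909
outer loop
vertex -1.51 3.882 1.722
vertex -2.539 3.3 1.607
vertex -2.523 4.389 2.082
endloop
endfacet
facet normal 0.789 0.423 0.445
outer loop
vertex -0.953 3.456 2.681
vertex -1.542 4.486 2.746
vertex -1.621 3.7 3.633
endloop
endfacet
facet normal -0.155 0.984 0.085
outer loop
vertex -1.542 4.486 2.746
vertex -2.523 4.389 2.082
vertex -2.591 4.277 3.262
endloop
endfacet
facet normal -0.754 0.272 -0.598
outer loop
vertex -2.523 4.389 2.082
vertex -2.539 3.3 1.607
vertex -3.207 3.544 2.559
endloop
endfacet
facet normal -0.180 -0.728 -0.661
outer loop
vertex -2.539 3.3 1.607
vertex -1.569 2.723 1.978
vertex -2.618 2.514 2.494
endloop
endfacet
facet normal 0.773 -0.634 -0.016
outer loop
vertex -1.569 2.723 1.978
vertex -0.953 3.456 2.681
vertex -1.637 2.611 3.158
endloop
endfacet
facet normal -0.231 0.221 0.948
outer loop
vertex -2.65 3.118 3.518
vertex -1.621 3.7 3.633
vertex -2.591 4.277 3.262
endloop
endfacet
facet normal -0.820 0.163 0.549
outer loop
vertex -2.65 3.118 3.518
vertex -2.591 4.277 3.262
vertex -3.207 3.544 2.559
endloop
endfacet
facet normal -0.830 -0.491 0.264
outer loop
vertex -2.65 3.118 3.518
vertex -3.207 3.544 2.559
vertex -2.618 2.514 2.494
endloop
endfacet
facet normal -0.247 -0.838 0.487
outer loop
vertex -2.65 3.118 3.518
vertex -2.618 2.514 2.494
vertex -1.637 2.611 3.158
endloop
endfacet
facet normal 0.124 -0.398 0.909
outer loop
vertex -2.65 3.118 3.518
vertex -1.637 2.611 3.158
vertex -1.621 3.7 3.633
endloop
endfacet
facet normal 0.180 0.728 0.661
outer loop
vertex -2.591 4.277 3.262
vertex -1.621 3.7 3.633
vertex -1.542 4.486 2.746
endloop
endfacet
facet normal -0.773 0.634 0.016
outer loop
vertex -3.207 3.544 2.559
vertex -2.591 4.277 3.262
vertex -2.523 4.389 2.082
endloop
endfacet
facet normal -0.789 -0.423 -0.445
outer loop
vertex -2.618 2.514 2.494
vertex -3.207 3.544 2.559
vertex -2.539 3.3 1.607
endloop
endfacet
facet normal 0.155 -0.984 -0.085
outer loop
vertex -1.637 2.611 3.158
vertex -2.618 2.514 2.494
vertex -1.569 2.723 1.978
endloop
endfacet
facet normal 0.754 -0.272 0.598
outer loop
vertex -1.621 3.7 3.633
vertex -1.637 2.611 3.158
vertex -0.953 3.456 2.681
endloop
endfacet

endsolid
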